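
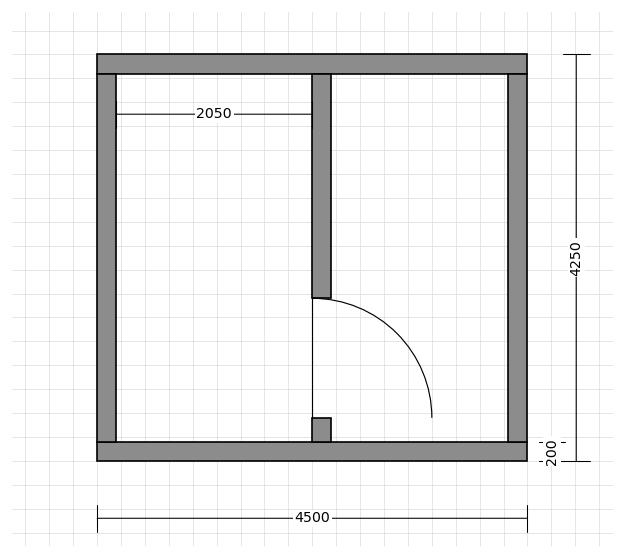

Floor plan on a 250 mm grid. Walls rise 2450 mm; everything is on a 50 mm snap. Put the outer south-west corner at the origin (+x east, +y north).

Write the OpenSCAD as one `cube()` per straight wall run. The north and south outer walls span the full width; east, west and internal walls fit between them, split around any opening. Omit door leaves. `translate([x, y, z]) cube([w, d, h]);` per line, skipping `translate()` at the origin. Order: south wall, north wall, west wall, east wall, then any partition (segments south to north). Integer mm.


cube([4500, 200, 2450]);
translate([0, 4050, 0]) cube([4500, 200, 2450]);
translate([0, 200, 0]) cube([200, 3850, 2450]);
translate([4300, 200, 0]) cube([200, 3850, 2450]);
translate([2250, 200, 0]) cube([200, 250, 2450]);
translate([2250, 1700, 0]) cube([200, 2350, 2450]);


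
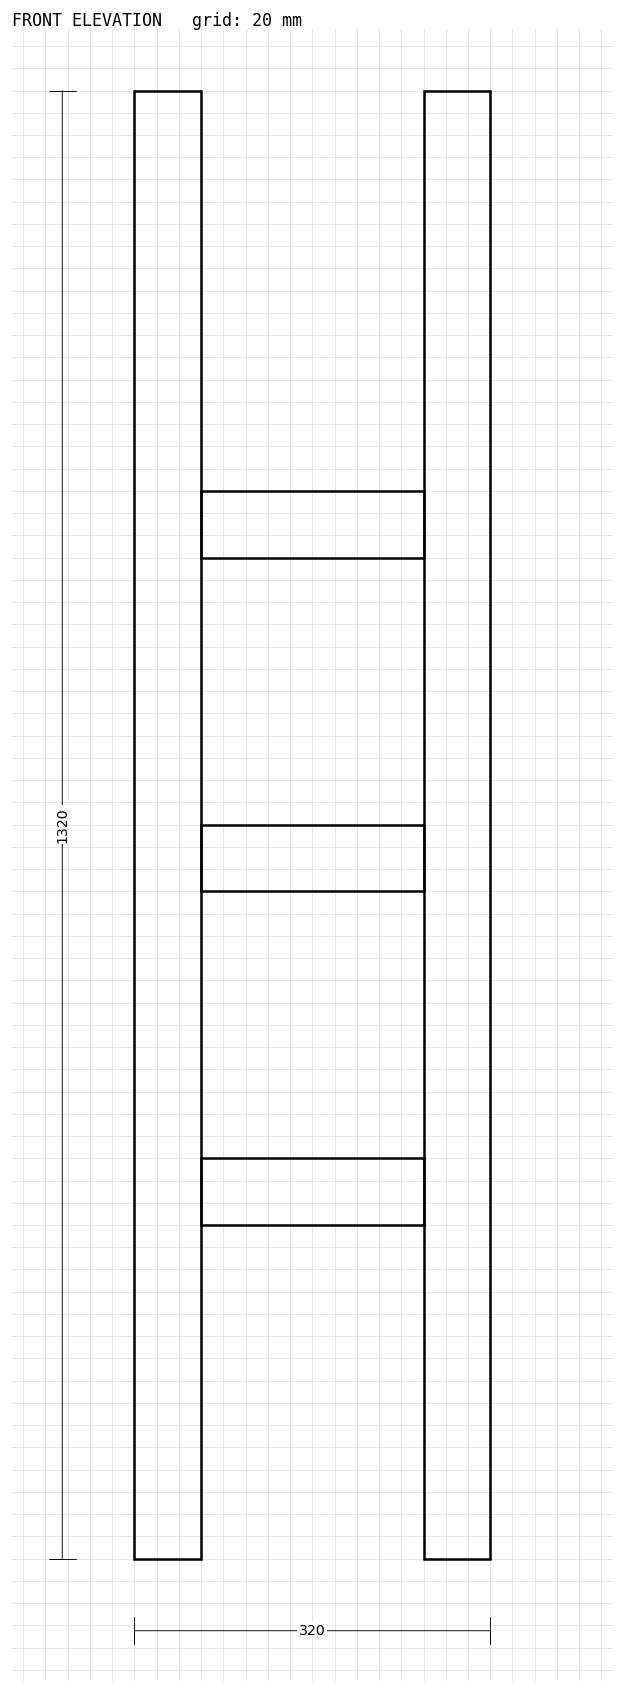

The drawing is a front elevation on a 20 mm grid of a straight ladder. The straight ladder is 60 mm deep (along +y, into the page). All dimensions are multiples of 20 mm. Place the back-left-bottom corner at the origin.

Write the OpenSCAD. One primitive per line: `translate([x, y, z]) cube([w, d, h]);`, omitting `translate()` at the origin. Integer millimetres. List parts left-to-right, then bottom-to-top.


cube([60, 60, 1320]);
translate([60, 0, 300]) cube([200, 60, 60]);
translate([60, 0, 600]) cube([200, 60, 60]);
translate([60, 0, 900]) cube([200, 60, 60]);
translate([260, 0, 0]) cube([60, 60, 1320]);


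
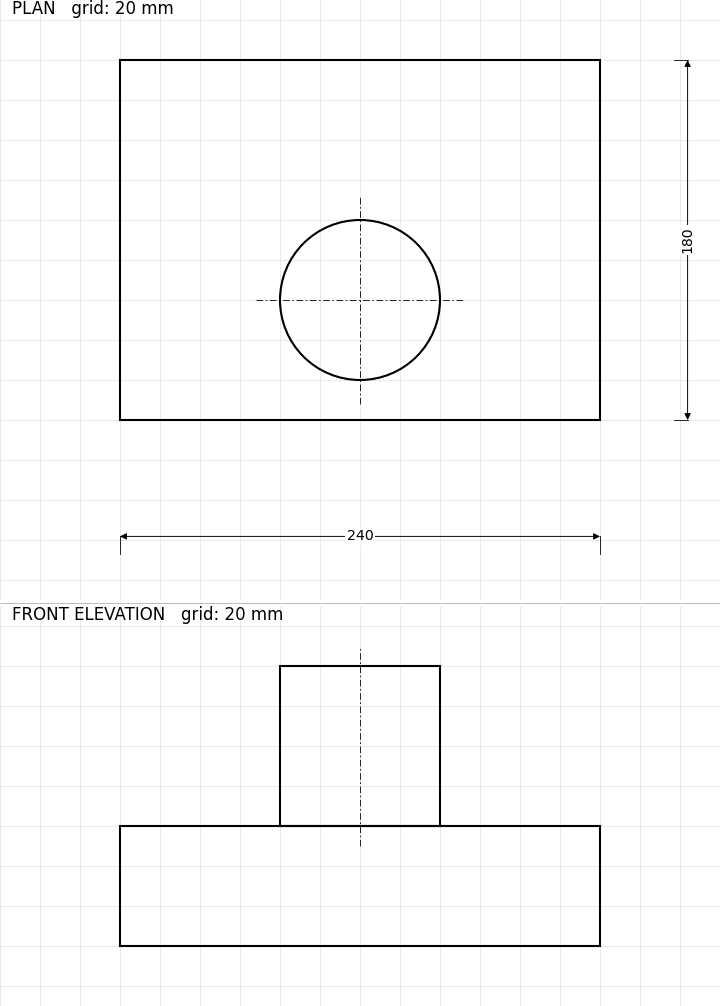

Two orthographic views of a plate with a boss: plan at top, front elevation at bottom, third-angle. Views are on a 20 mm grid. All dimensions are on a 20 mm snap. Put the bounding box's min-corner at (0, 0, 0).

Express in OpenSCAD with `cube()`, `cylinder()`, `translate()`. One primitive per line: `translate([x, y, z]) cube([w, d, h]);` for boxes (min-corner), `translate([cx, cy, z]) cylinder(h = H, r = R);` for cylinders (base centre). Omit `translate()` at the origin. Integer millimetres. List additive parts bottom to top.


cube([240, 180, 60]);
translate([120, 60, 60]) cylinder(h = 80, r = 40);


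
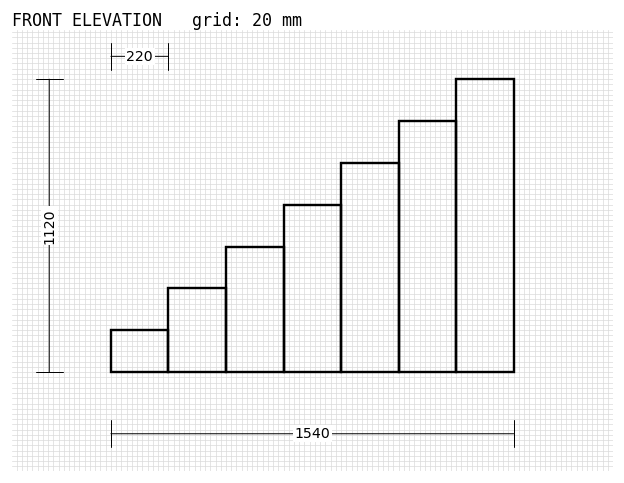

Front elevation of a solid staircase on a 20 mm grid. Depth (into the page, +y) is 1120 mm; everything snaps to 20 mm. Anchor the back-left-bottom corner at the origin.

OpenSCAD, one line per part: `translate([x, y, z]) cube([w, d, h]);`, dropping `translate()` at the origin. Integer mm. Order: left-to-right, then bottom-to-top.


cube([220, 1120, 160]);
translate([220, 0, 0]) cube([220, 1120, 320]);
translate([440, 0, 0]) cube([220, 1120, 480]);
translate([660, 0, 0]) cube([220, 1120, 640]);
translate([880, 0, 0]) cube([220, 1120, 800]);
translate([1100, 0, 0]) cube([220, 1120, 960]);
translate([1320, 0, 0]) cube([220, 1120, 1120]);


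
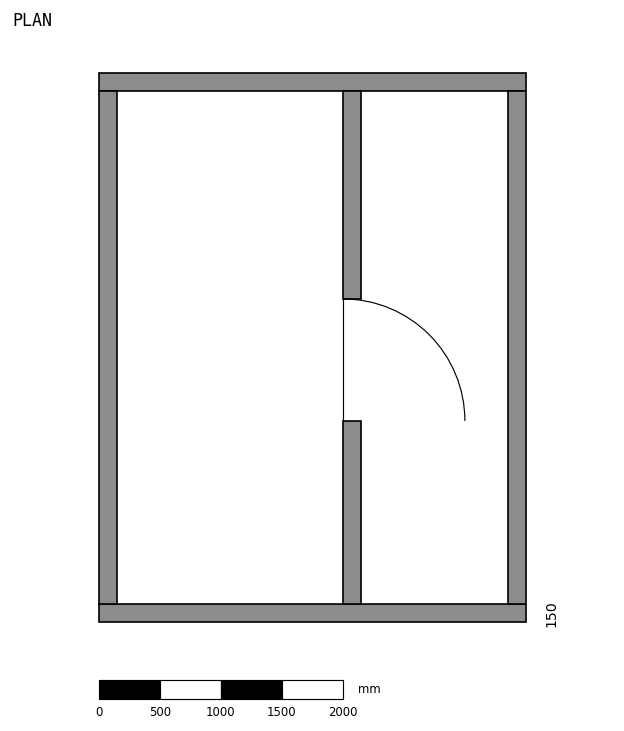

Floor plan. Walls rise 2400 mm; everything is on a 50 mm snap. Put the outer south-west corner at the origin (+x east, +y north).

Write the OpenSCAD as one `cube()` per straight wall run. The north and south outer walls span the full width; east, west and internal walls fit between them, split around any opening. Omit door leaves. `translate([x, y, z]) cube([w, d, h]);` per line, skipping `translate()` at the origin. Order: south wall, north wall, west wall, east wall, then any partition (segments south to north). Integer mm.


cube([3500, 150, 2400]);
translate([0, 4350, 0]) cube([3500, 150, 2400]);
translate([0, 150, 0]) cube([150, 4200, 2400]);
translate([3350, 150, 0]) cube([150, 4200, 2400]);
translate([2000, 150, 0]) cube([150, 1500, 2400]);
translate([2000, 2650, 0]) cube([150, 1700, 2400]);


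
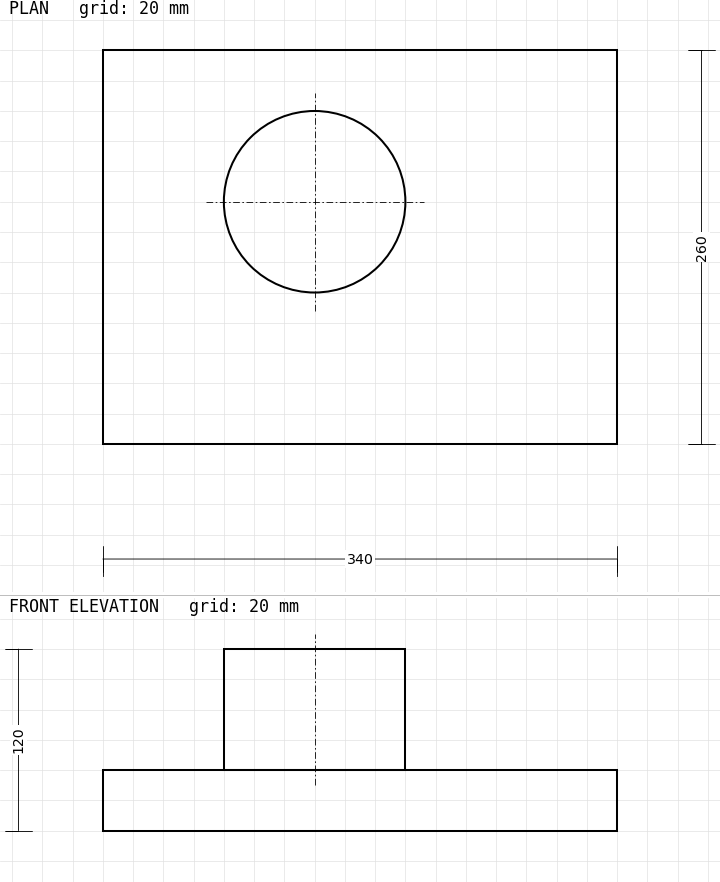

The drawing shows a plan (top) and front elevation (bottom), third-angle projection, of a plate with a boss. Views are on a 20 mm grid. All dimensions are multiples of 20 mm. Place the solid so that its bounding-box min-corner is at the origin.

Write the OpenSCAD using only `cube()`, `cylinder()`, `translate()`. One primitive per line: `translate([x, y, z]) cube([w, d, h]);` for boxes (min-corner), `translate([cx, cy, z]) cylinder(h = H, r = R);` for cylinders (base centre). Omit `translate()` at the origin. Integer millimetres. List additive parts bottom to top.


cube([340, 260, 40]);
translate([140, 160, 40]) cylinder(h = 80, r = 60);


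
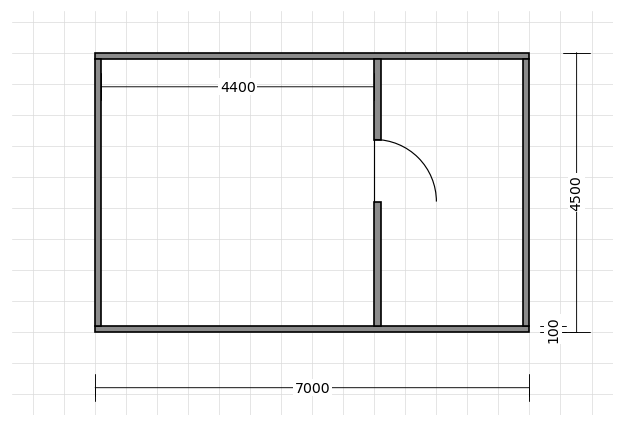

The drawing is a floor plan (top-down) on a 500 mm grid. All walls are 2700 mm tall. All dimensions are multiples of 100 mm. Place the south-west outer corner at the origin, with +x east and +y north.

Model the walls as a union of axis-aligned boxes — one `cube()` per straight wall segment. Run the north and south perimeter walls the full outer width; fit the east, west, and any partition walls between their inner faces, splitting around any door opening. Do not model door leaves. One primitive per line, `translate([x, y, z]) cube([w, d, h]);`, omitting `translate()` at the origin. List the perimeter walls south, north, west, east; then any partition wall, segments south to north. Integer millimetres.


cube([7000, 100, 2700]);
translate([0, 4400, 0]) cube([7000, 100, 2700]);
translate([0, 100, 0]) cube([100, 4300, 2700]);
translate([6900, 100, 0]) cube([100, 4300, 2700]);
translate([4500, 100, 0]) cube([100, 2000, 2700]);
translate([4500, 3100, 0]) cube([100, 1300, 2700]);


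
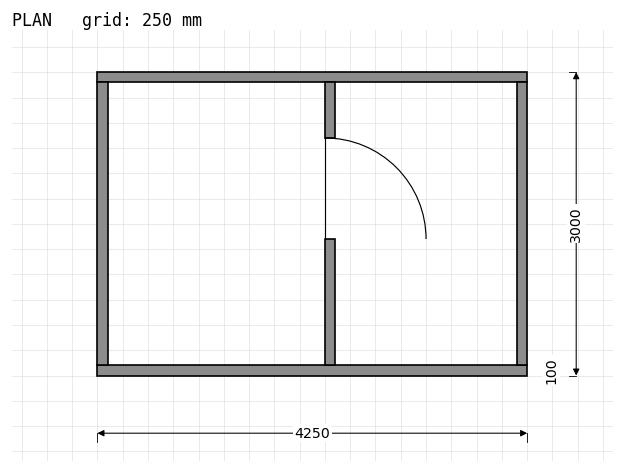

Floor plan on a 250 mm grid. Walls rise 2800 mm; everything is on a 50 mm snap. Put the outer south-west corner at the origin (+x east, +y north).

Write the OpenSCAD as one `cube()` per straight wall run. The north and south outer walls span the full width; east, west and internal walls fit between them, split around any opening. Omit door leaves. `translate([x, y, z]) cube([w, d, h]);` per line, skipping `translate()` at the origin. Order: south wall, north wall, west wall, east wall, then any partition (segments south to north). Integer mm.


cube([4250, 100, 2800]);
translate([0, 2900, 0]) cube([4250, 100, 2800]);
translate([0, 100, 0]) cube([100, 2800, 2800]);
translate([4150, 100, 0]) cube([100, 2800, 2800]);
translate([2250, 100, 0]) cube([100, 1250, 2800]);
translate([2250, 2350, 0]) cube([100, 550, 2800]);


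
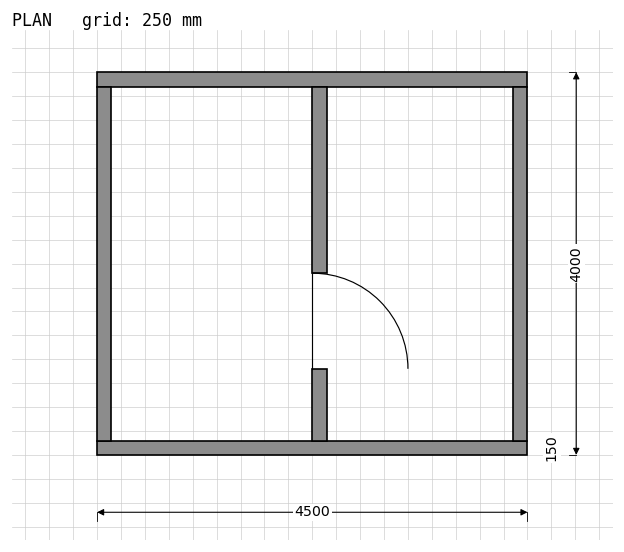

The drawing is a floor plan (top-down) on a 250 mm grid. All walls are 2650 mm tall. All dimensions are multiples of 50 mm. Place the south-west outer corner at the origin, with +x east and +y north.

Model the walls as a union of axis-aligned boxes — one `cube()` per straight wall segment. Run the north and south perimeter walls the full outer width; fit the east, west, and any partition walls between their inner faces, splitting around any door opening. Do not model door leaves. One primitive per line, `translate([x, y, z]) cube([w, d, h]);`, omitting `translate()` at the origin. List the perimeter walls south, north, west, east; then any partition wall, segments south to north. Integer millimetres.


cube([4500, 150, 2650]);
translate([0, 3850, 0]) cube([4500, 150, 2650]);
translate([0, 150, 0]) cube([150, 3700, 2650]);
translate([4350, 150, 0]) cube([150, 3700, 2650]);
translate([2250, 150, 0]) cube([150, 750, 2650]);
translate([2250, 1900, 0]) cube([150, 1950, 2650]);


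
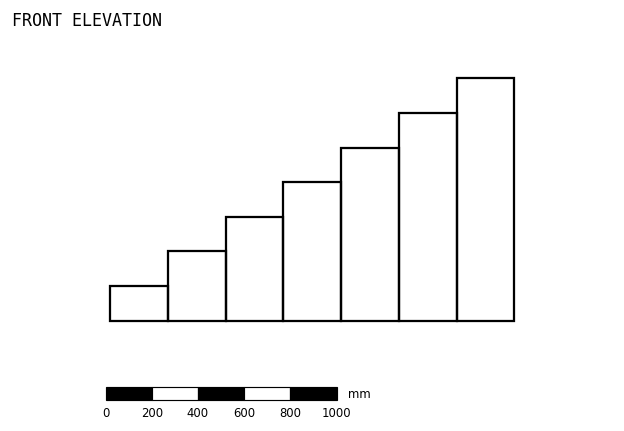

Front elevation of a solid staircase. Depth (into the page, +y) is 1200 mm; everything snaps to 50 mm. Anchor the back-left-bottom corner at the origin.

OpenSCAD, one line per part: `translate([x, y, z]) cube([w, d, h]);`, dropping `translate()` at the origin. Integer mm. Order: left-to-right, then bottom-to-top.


cube([250, 1200, 150]);
translate([250, 0, 0]) cube([250, 1200, 300]);
translate([500, 0, 0]) cube([250, 1200, 450]);
translate([750, 0, 0]) cube([250, 1200, 600]);
translate([1000, 0, 0]) cube([250, 1200, 750]);
translate([1250, 0, 0]) cube([250, 1200, 900]);
translate([1500, 0, 0]) cube([250, 1200, 1050]);


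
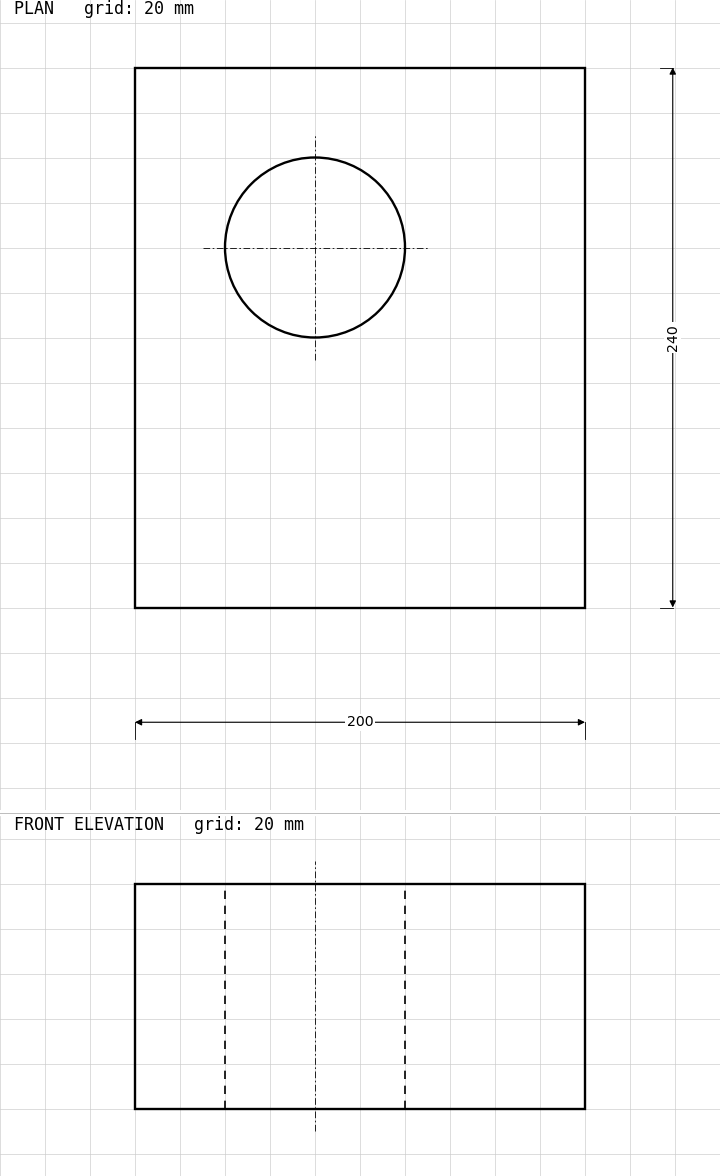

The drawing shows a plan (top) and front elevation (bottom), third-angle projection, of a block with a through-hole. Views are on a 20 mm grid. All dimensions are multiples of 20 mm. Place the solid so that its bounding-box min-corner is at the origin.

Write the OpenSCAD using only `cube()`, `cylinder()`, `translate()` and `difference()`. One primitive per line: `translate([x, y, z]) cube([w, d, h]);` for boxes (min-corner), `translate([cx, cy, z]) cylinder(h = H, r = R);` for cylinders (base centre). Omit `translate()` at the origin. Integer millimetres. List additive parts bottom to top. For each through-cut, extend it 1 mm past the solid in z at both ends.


difference() {
  cube([200, 240, 100]);
  translate([80, 160, -1]) cylinder(h = 102, r = 40);
}


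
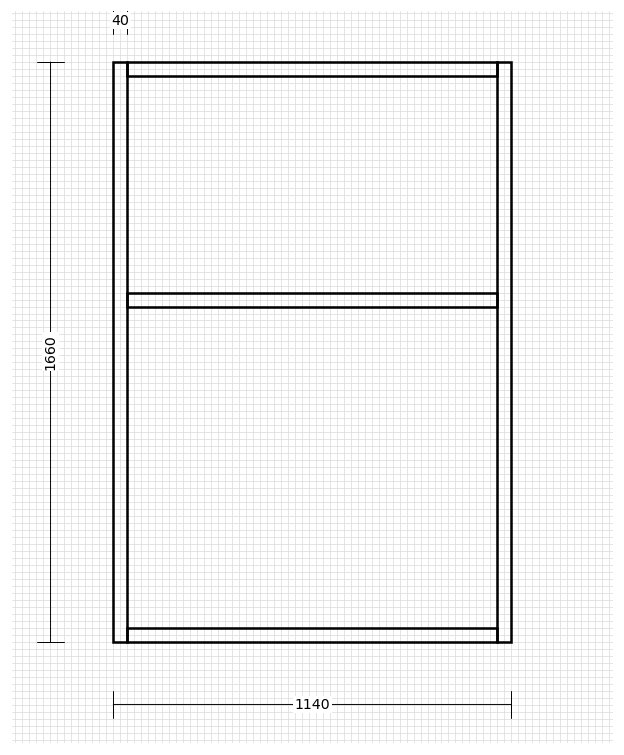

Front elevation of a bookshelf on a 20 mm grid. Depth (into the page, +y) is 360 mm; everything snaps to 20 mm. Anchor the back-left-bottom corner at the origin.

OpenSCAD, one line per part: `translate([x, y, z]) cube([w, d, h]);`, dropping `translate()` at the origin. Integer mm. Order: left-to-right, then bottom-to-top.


cube([40, 360, 1660]);
translate([40, 0, 0]) cube([1060, 360, 40]);
translate([40, 0, 960]) cube([1060, 360, 40]);
translate([40, 0, 1620]) cube([1060, 360, 40]);
translate([1100, 0, 0]) cube([40, 360, 1660]);


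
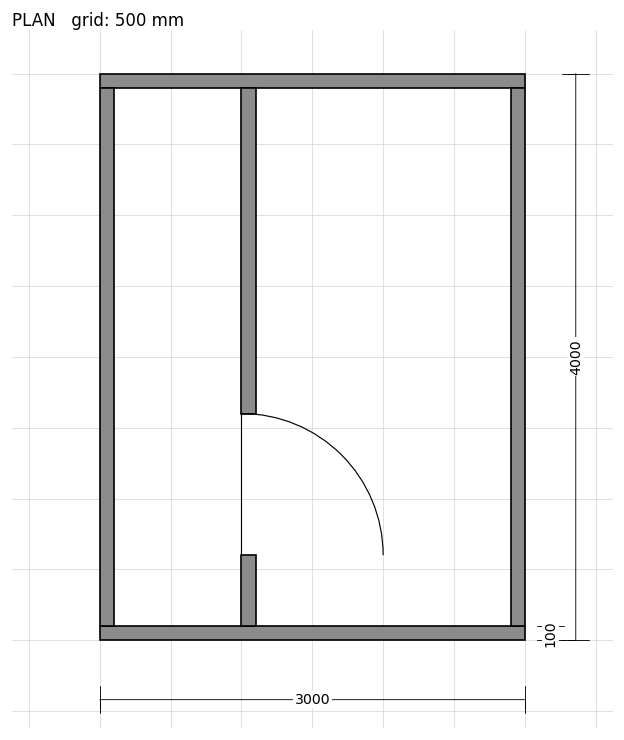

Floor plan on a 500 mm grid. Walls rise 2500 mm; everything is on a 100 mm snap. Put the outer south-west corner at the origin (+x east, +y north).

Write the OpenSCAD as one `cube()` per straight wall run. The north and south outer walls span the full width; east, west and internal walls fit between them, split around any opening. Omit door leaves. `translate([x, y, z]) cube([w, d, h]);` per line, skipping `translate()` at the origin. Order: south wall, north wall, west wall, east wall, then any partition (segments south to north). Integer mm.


cube([3000, 100, 2500]);
translate([0, 3900, 0]) cube([3000, 100, 2500]);
translate([0, 100, 0]) cube([100, 3800, 2500]);
translate([2900, 100, 0]) cube([100, 3800, 2500]);
translate([1000, 100, 0]) cube([100, 500, 2500]);
translate([1000, 1600, 0]) cube([100, 2300, 2500]);


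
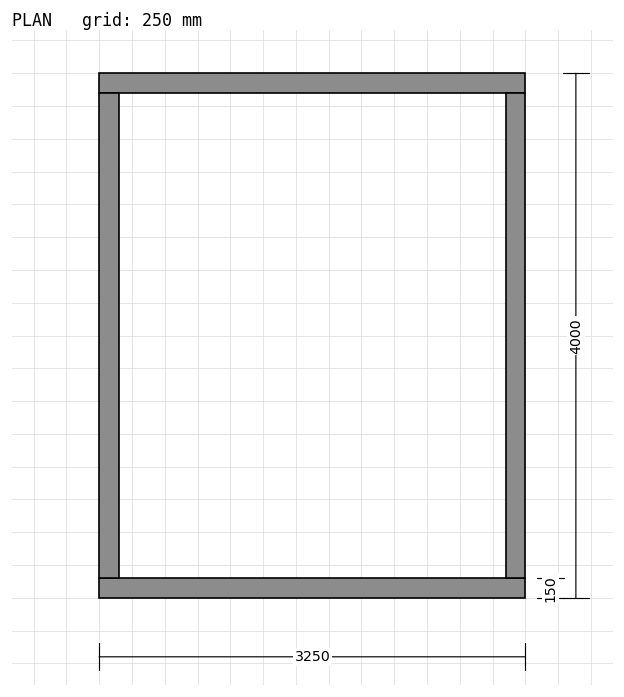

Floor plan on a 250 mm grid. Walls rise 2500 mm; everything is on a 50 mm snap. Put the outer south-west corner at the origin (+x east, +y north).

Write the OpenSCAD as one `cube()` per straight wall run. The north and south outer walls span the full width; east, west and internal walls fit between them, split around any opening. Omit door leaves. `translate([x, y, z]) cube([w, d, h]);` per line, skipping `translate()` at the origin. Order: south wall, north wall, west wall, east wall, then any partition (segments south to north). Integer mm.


cube([3250, 150, 2500]);
translate([0, 3850, 0]) cube([3250, 150, 2500]);
translate([0, 150, 0]) cube([150, 3700, 2500]);
translate([3100, 150, 0]) cube([150, 3700, 2500]);


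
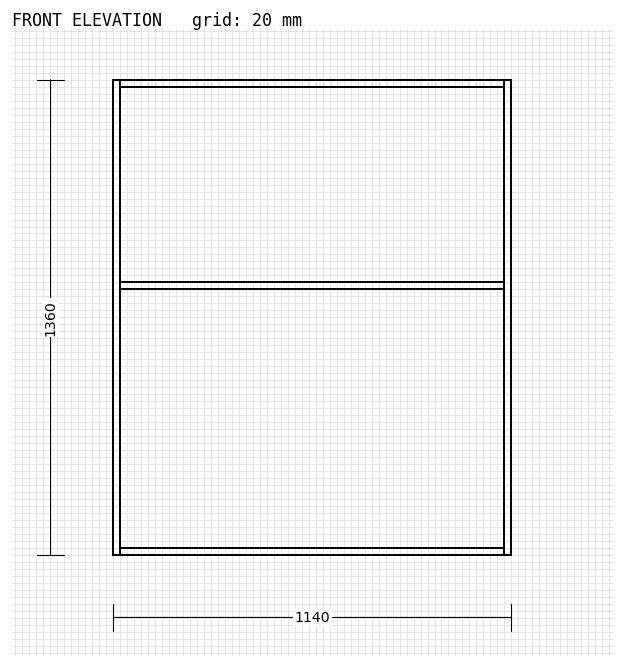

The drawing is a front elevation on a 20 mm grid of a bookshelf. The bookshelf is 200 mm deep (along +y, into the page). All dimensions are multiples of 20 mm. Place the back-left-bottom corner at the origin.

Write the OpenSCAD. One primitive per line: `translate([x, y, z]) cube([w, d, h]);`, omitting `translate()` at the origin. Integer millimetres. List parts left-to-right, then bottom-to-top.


cube([20, 200, 1360]);
translate([20, 0, 0]) cube([1100, 200, 20]);
translate([20, 0, 760]) cube([1100, 200, 20]);
translate([20, 0, 1340]) cube([1100, 200, 20]);
translate([1120, 0, 0]) cube([20, 200, 1360]);


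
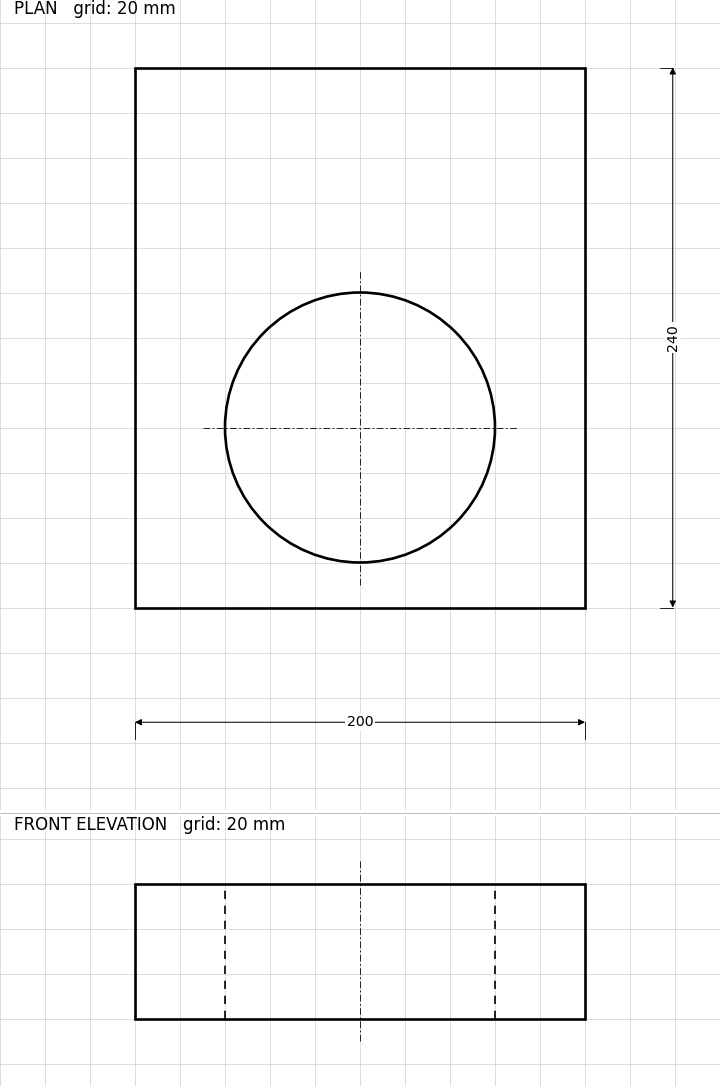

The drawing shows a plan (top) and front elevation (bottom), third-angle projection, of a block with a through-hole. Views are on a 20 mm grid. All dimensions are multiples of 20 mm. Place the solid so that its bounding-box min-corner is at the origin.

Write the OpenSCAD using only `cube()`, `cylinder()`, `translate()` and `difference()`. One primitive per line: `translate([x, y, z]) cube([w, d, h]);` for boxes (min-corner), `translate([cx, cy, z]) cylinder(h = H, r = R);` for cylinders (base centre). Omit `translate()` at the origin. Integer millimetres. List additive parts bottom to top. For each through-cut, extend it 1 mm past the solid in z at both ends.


difference() {
  cube([200, 240, 60]);
  translate([100, 80, -1]) cylinder(h = 62, r = 60);
}


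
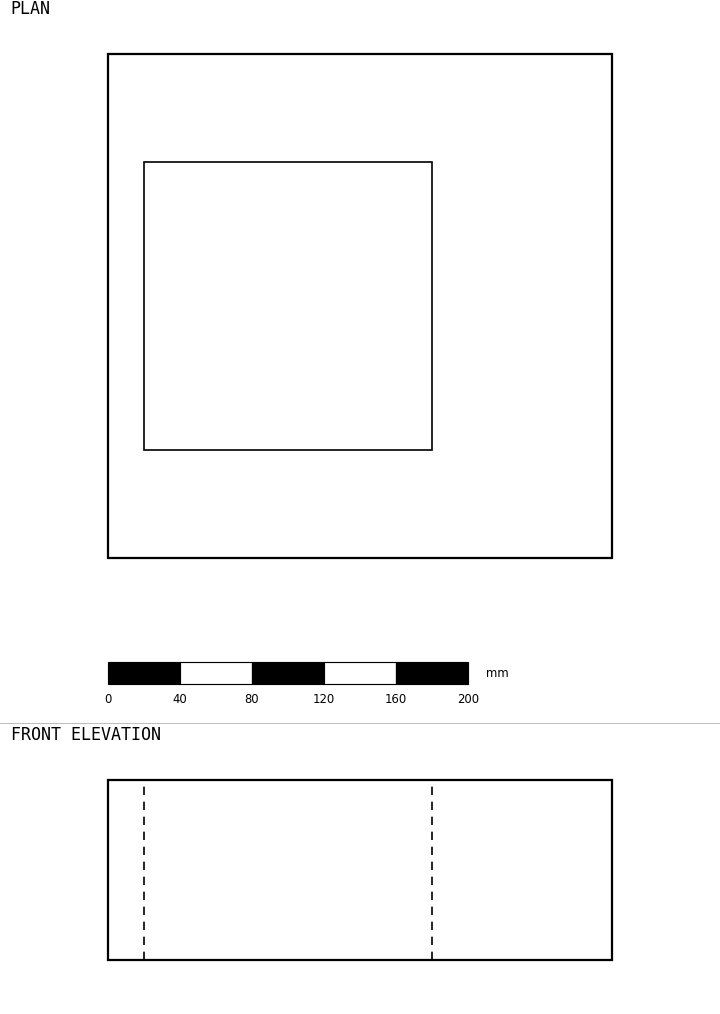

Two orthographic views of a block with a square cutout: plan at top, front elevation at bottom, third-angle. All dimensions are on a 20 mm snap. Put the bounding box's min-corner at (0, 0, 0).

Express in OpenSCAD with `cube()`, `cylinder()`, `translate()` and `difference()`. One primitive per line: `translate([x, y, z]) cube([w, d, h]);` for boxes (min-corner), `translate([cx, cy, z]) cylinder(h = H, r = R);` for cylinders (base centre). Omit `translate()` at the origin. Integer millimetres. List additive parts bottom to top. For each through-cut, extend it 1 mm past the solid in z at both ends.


difference() {
  cube([280, 280, 100]);
  translate([20, 60, -1]) cube([160, 160, 102]);
}


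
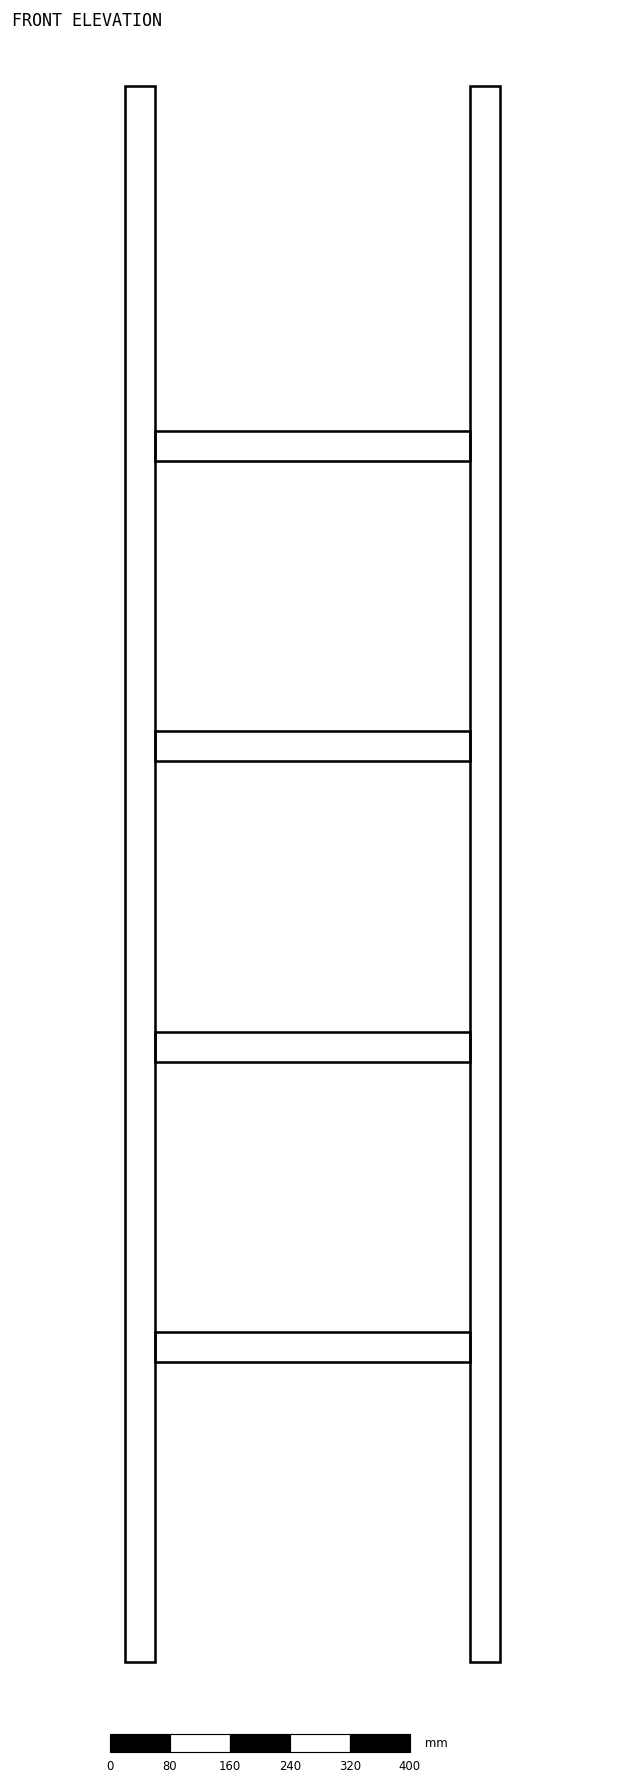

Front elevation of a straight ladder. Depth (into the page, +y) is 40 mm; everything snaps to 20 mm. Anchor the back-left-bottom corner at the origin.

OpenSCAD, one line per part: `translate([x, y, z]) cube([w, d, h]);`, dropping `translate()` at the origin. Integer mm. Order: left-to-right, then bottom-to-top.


cube([40, 40, 2100]);
translate([40, 0, 400]) cube([420, 40, 40]);
translate([40, 0, 800]) cube([420, 40, 40]);
translate([40, 0, 1200]) cube([420, 40, 40]);
translate([40, 0, 1600]) cube([420, 40, 40]);
translate([460, 0, 0]) cube([40, 40, 2100]);


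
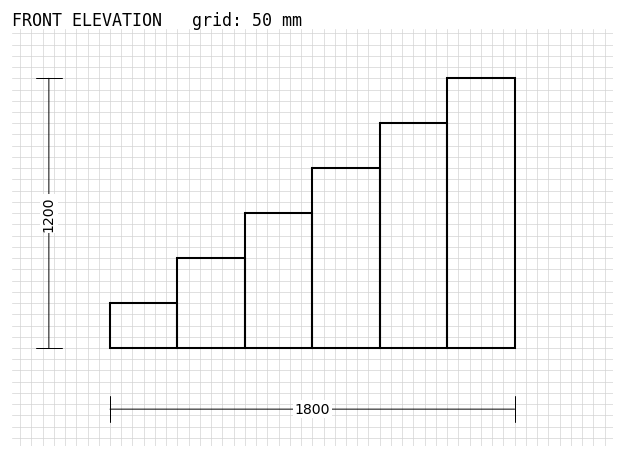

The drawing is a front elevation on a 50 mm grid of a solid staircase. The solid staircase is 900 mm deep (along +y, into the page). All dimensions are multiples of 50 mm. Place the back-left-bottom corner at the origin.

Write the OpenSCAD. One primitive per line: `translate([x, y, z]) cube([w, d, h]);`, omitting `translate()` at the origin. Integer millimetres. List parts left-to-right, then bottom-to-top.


cube([300, 900, 200]);
translate([300, 0, 0]) cube([300, 900, 400]);
translate([600, 0, 0]) cube([300, 900, 600]);
translate([900, 0, 0]) cube([300, 900, 800]);
translate([1200, 0, 0]) cube([300, 900, 1000]);
translate([1500, 0, 0]) cube([300, 900, 1200]);


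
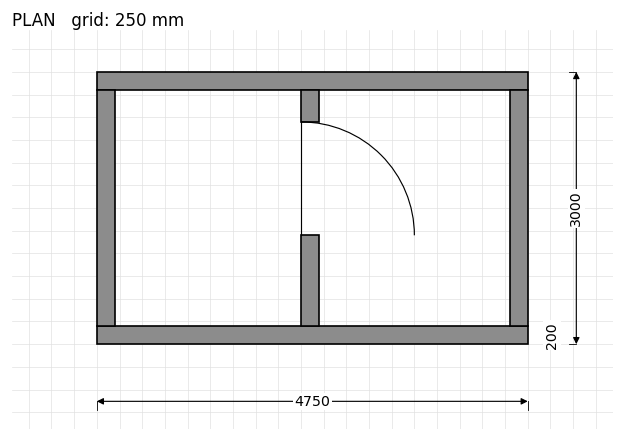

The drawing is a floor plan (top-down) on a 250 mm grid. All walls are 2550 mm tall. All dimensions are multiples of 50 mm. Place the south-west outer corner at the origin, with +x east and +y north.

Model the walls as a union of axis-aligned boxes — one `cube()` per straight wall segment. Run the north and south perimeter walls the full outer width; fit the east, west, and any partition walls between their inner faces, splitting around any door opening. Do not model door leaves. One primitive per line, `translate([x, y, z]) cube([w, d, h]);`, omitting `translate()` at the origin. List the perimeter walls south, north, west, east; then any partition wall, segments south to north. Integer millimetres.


cube([4750, 200, 2550]);
translate([0, 2800, 0]) cube([4750, 200, 2550]);
translate([0, 200, 0]) cube([200, 2600, 2550]);
translate([4550, 200, 0]) cube([200, 2600, 2550]);
translate([2250, 200, 0]) cube([200, 1000, 2550]);
translate([2250, 2450, 0]) cube([200, 350, 2550]);


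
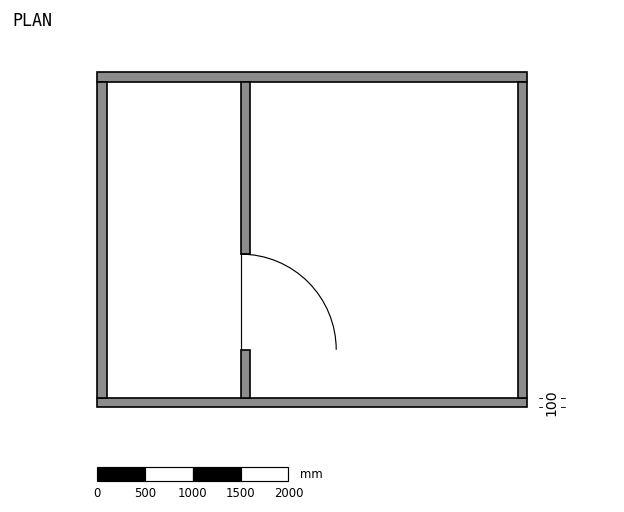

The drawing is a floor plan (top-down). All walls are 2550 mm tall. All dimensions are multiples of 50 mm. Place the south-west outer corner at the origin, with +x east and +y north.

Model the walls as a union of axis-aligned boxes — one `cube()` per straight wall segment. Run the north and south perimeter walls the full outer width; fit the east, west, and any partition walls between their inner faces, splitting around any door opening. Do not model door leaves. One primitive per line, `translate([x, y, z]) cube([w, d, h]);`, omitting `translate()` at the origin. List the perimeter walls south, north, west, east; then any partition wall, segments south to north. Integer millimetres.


cube([4500, 100, 2550]);
translate([0, 3400, 0]) cube([4500, 100, 2550]);
translate([0, 100, 0]) cube([100, 3300, 2550]);
translate([4400, 100, 0]) cube([100, 3300, 2550]);
translate([1500, 100, 0]) cube([100, 500, 2550]);
translate([1500, 1600, 0]) cube([100, 1800, 2550]);


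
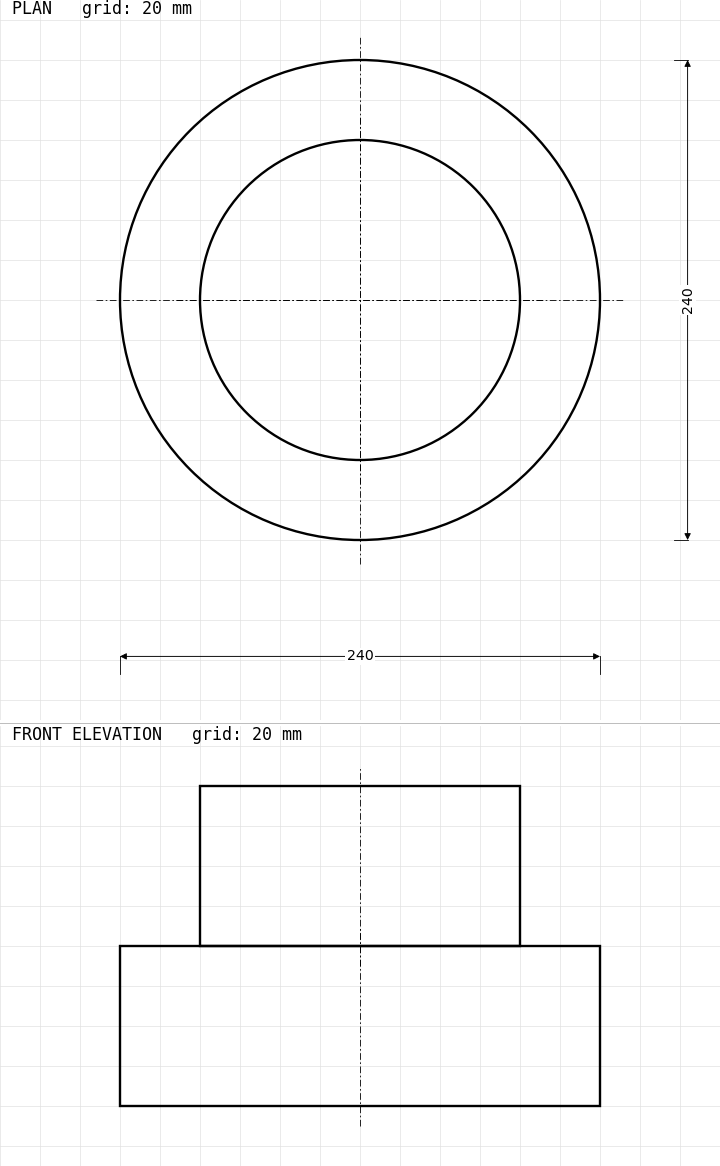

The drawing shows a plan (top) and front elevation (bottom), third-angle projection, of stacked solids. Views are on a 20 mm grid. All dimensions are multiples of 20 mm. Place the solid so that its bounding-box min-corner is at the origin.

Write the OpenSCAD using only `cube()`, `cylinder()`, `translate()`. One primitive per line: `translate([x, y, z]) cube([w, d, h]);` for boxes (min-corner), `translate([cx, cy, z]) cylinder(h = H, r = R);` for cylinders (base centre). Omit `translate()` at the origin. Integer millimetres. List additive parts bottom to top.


translate([120, 120, 0]) cylinder(h = 80, r = 120);
translate([120, 120, 80]) cylinder(h = 80, r = 80);


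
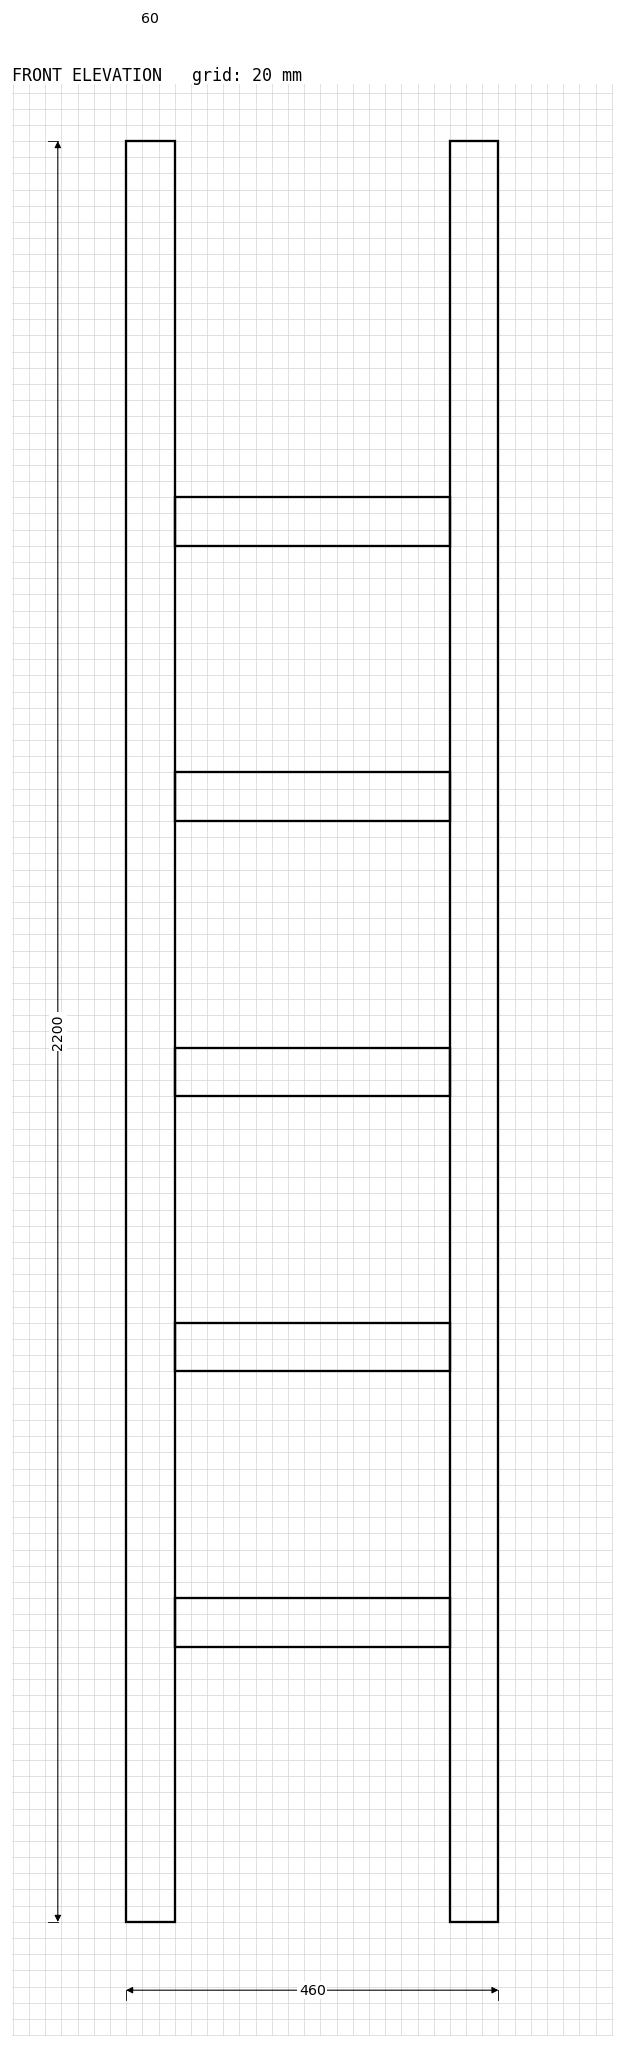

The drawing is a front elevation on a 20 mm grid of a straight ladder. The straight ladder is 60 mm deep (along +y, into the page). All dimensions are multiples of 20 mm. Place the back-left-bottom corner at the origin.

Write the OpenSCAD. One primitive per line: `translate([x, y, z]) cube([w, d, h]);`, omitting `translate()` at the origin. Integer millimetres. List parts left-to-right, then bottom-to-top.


cube([60, 60, 2200]);
translate([60, 0, 340]) cube([340, 60, 60]);
translate([60, 0, 680]) cube([340, 60, 60]);
translate([60, 0, 1020]) cube([340, 60, 60]);
translate([60, 0, 1360]) cube([340, 60, 60]);
translate([60, 0, 1700]) cube([340, 60, 60]);
translate([400, 0, 0]) cube([60, 60, 2200]);


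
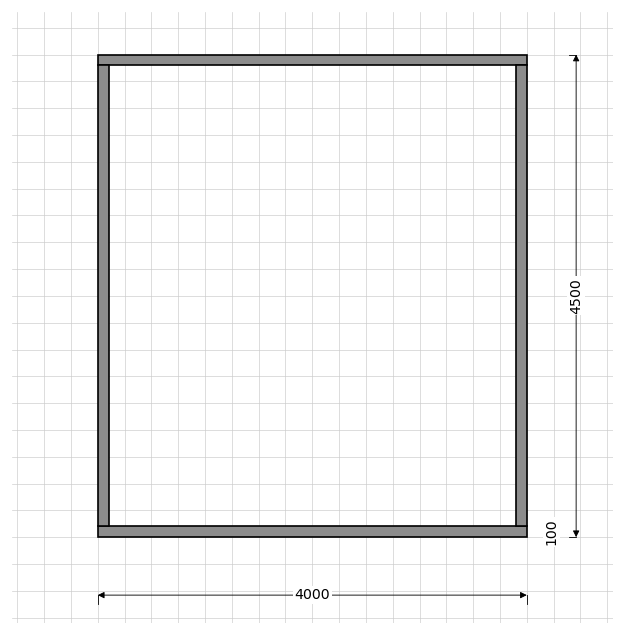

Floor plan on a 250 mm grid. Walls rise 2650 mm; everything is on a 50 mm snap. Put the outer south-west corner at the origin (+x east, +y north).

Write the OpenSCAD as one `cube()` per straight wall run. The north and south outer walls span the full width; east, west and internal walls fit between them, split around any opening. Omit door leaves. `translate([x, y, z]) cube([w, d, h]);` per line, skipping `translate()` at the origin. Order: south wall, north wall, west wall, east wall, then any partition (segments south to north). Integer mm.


cube([4000, 100, 2650]);
translate([0, 4400, 0]) cube([4000, 100, 2650]);
translate([0, 100, 0]) cube([100, 4300, 2650]);
translate([3900, 100, 0]) cube([100, 4300, 2650]);


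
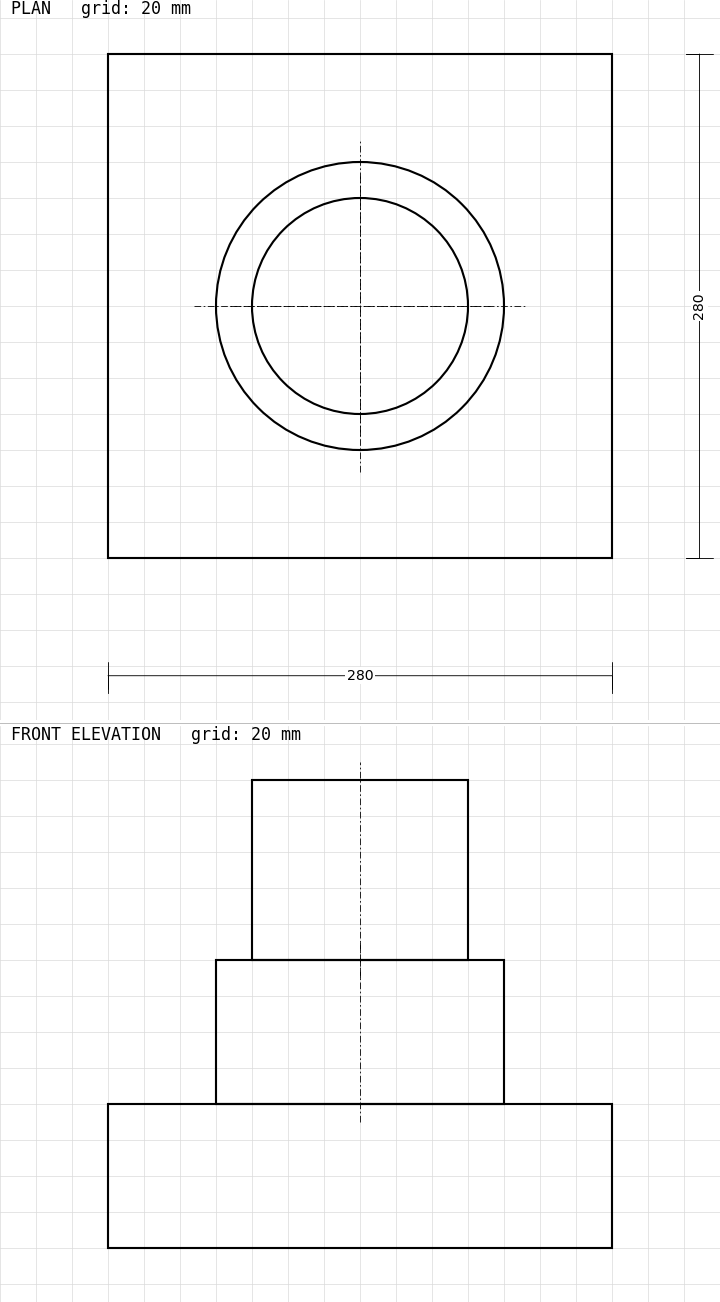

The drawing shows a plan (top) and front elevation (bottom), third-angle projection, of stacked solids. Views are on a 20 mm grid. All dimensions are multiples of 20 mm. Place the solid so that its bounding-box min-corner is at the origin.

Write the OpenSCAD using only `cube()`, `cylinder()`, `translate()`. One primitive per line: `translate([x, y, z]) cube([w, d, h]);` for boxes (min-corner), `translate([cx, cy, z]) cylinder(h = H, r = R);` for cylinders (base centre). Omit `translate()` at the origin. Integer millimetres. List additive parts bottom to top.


cube([280, 280, 80]);
translate([140, 140, 80]) cylinder(h = 80, r = 80);
translate([140, 140, 160]) cylinder(h = 100, r = 60);


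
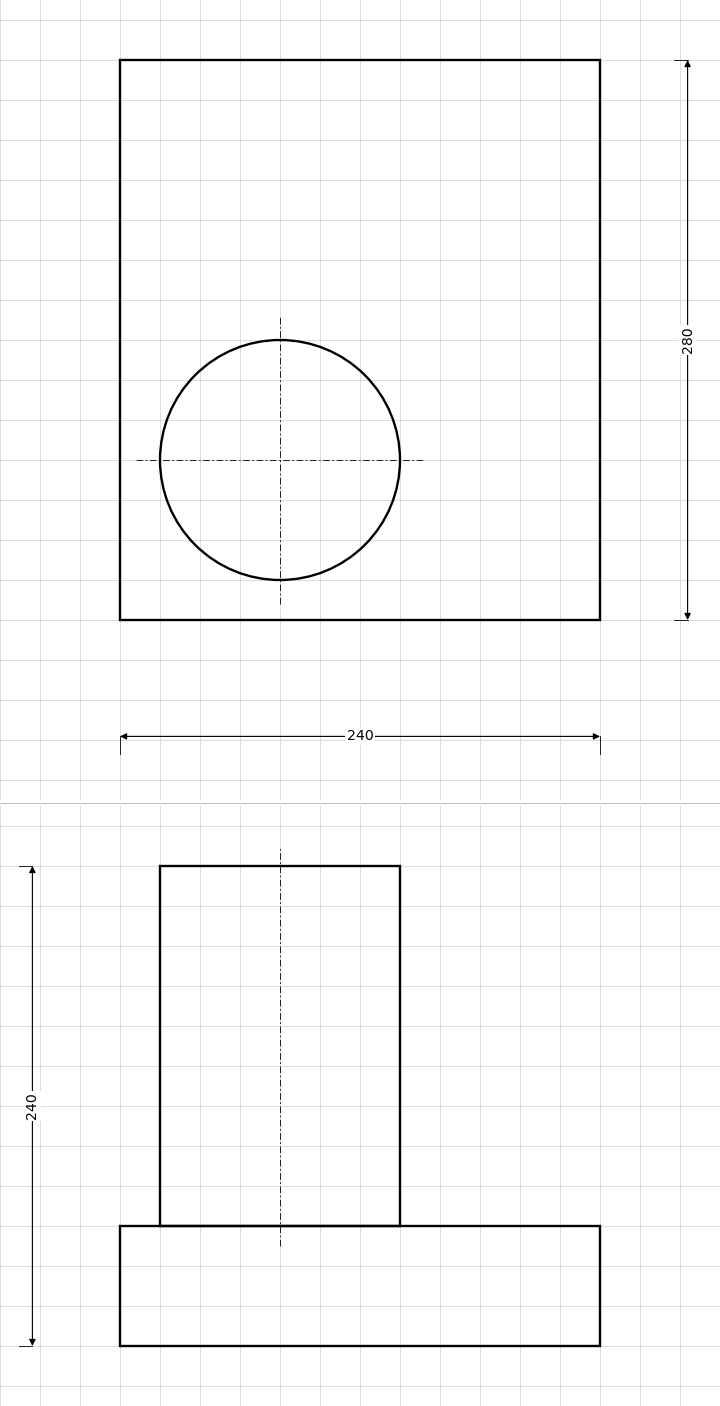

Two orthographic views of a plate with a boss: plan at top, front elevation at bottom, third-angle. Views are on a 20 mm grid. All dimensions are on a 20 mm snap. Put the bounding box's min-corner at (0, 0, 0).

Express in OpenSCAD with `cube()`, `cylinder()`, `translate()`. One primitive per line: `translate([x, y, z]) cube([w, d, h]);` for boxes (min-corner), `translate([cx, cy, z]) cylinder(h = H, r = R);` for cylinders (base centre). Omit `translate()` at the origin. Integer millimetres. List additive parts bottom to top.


cube([240, 280, 60]);
translate([80, 80, 60]) cylinder(h = 180, r = 60);


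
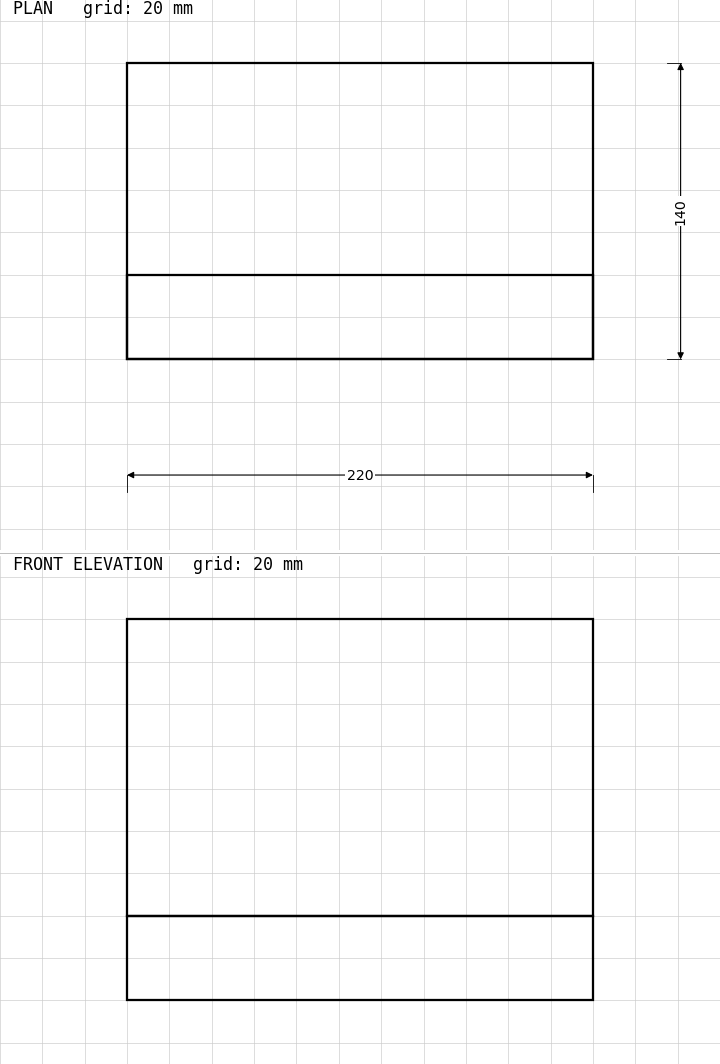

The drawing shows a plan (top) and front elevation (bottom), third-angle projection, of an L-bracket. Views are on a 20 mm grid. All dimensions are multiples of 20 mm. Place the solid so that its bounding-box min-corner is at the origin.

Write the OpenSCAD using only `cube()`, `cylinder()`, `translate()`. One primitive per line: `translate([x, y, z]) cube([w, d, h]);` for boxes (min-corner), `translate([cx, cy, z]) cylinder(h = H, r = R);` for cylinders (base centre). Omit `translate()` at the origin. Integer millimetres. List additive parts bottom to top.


cube([220, 140, 40]);
translate([0, 0, 40]) cube([220, 40, 140]);


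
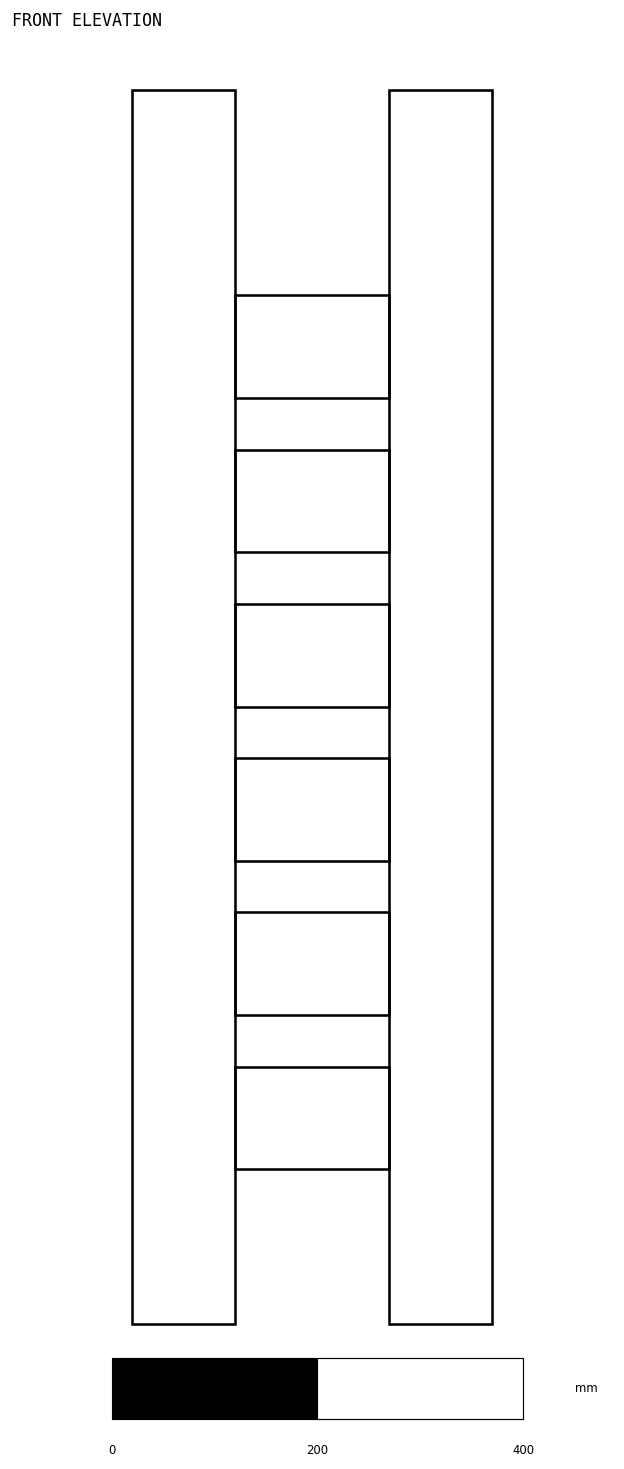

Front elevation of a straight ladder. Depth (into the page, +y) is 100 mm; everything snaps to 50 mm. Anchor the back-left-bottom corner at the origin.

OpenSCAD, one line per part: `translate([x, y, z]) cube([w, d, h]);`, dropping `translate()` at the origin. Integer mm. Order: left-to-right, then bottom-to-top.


cube([100, 100, 1200]);
translate([100, 0, 150]) cube([150, 100, 100]);
translate([100, 0, 300]) cube([150, 100, 100]);
translate([100, 0, 450]) cube([150, 100, 100]);
translate([100, 0, 600]) cube([150, 100, 100]);
translate([100, 0, 750]) cube([150, 100, 100]);
translate([100, 0, 900]) cube([150, 100, 100]);
translate([250, 0, 0]) cube([100, 100, 1200]);


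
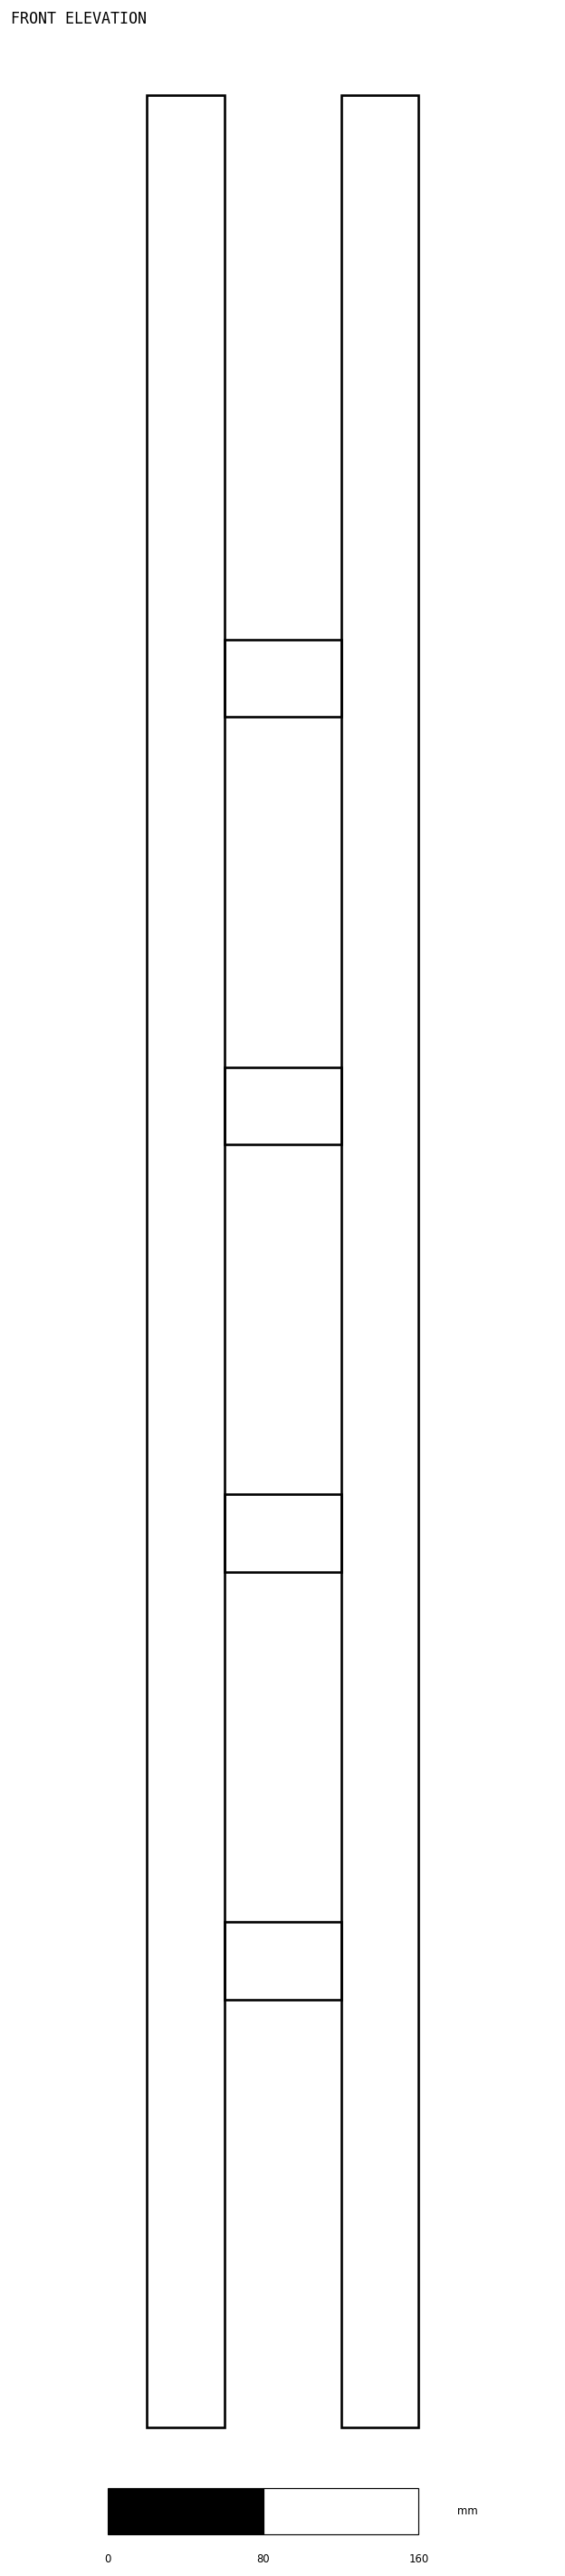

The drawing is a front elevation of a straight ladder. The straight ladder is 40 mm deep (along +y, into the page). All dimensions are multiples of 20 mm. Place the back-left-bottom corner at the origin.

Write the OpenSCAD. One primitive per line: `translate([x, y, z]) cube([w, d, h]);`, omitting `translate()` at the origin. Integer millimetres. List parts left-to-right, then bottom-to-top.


cube([40, 40, 1200]);
translate([40, 0, 220]) cube([60, 40, 40]);
translate([40, 0, 440]) cube([60, 40, 40]);
translate([40, 0, 660]) cube([60, 40, 40]);
translate([40, 0, 880]) cube([60, 40, 40]);
translate([100, 0, 0]) cube([40, 40, 1200]);


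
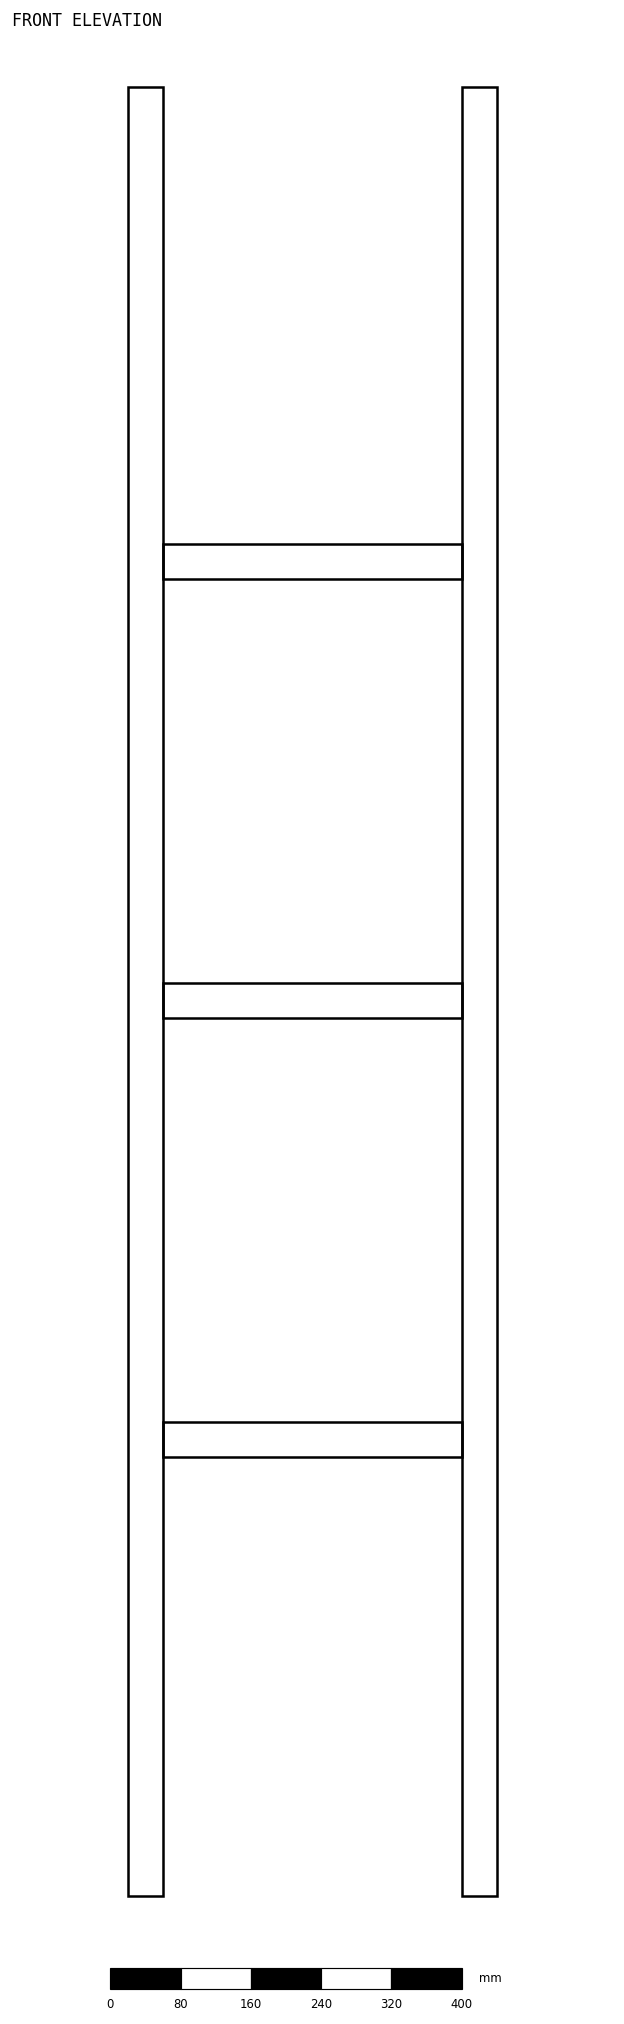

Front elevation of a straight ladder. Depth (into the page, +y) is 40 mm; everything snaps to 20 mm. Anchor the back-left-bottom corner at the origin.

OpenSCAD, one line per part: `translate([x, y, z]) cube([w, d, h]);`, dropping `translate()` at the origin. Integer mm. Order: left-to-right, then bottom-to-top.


cube([40, 40, 2060]);
translate([40, 0, 500]) cube([340, 40, 40]);
translate([40, 0, 1000]) cube([340, 40, 40]);
translate([40, 0, 1500]) cube([340, 40, 40]);
translate([380, 0, 0]) cube([40, 40, 2060]);


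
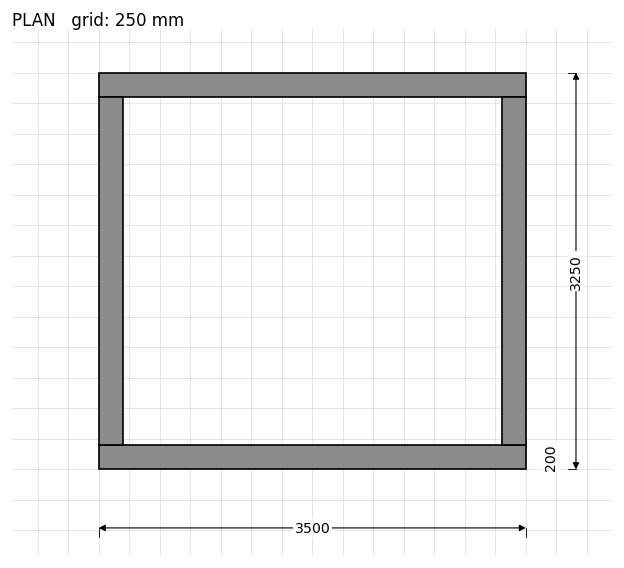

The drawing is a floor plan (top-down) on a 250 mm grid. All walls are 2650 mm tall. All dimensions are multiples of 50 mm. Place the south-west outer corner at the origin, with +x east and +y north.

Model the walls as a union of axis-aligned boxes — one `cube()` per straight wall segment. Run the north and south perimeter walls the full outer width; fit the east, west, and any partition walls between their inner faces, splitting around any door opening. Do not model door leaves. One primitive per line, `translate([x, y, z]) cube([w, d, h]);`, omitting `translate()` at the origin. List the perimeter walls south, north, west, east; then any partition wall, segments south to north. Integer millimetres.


cube([3500, 200, 2650]);
translate([0, 3050, 0]) cube([3500, 200, 2650]);
translate([0, 200, 0]) cube([200, 2850, 2650]);
translate([3300, 200, 0]) cube([200, 2850, 2650]);


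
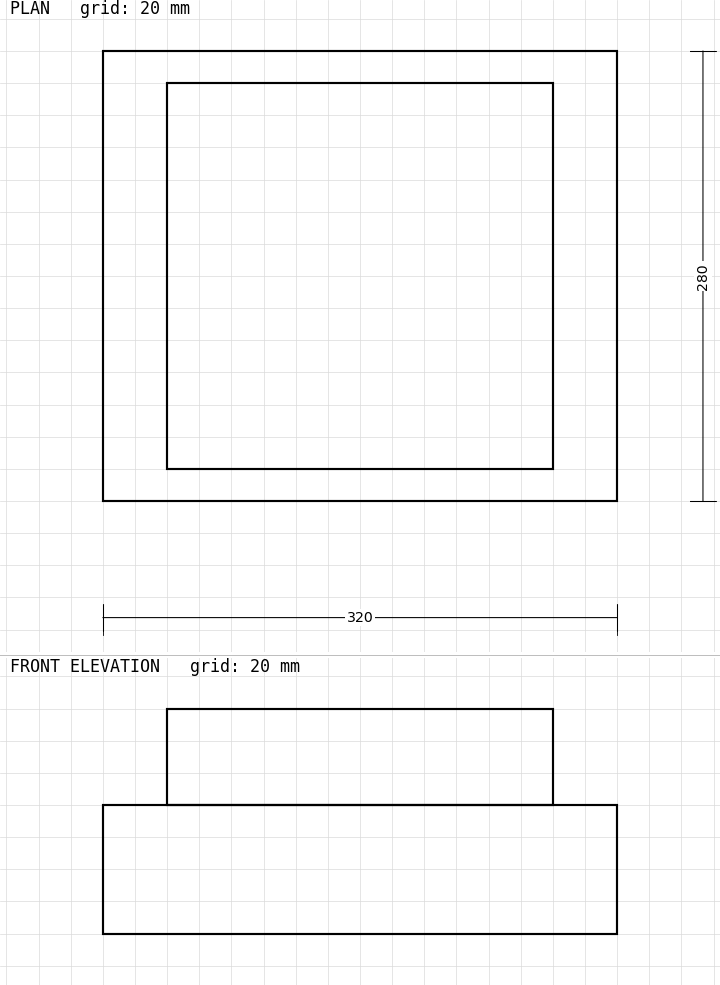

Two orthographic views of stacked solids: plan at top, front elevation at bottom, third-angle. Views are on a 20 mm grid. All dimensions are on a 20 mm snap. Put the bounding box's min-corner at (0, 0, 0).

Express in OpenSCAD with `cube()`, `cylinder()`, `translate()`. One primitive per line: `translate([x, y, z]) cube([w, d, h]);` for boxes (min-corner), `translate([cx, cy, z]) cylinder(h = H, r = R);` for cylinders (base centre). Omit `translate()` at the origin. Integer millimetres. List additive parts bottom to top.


cube([320, 280, 80]);
translate([40, 20, 80]) cube([240, 240, 60]);


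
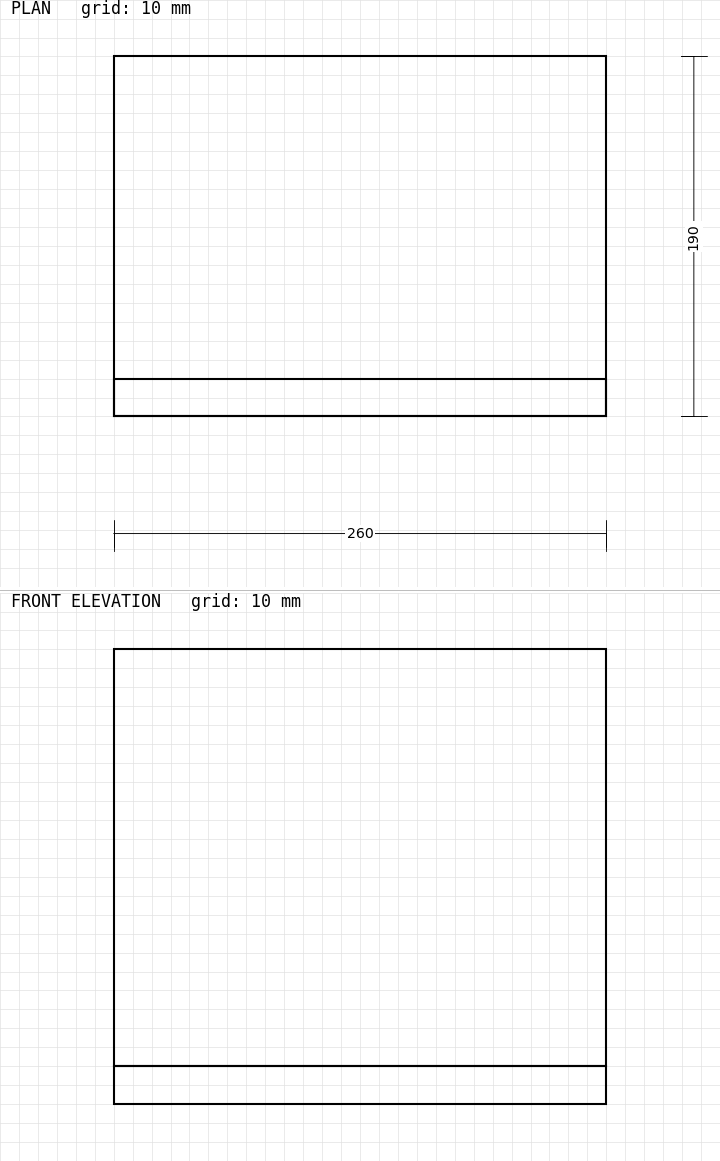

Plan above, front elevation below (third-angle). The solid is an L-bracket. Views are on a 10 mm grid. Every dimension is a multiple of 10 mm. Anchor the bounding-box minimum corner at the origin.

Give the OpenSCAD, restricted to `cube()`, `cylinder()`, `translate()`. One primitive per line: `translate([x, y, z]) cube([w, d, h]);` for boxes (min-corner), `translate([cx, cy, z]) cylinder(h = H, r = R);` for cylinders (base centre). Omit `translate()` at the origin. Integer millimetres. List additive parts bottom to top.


cube([260, 190, 20]);
translate([0, 0, 20]) cube([260, 20, 220]);


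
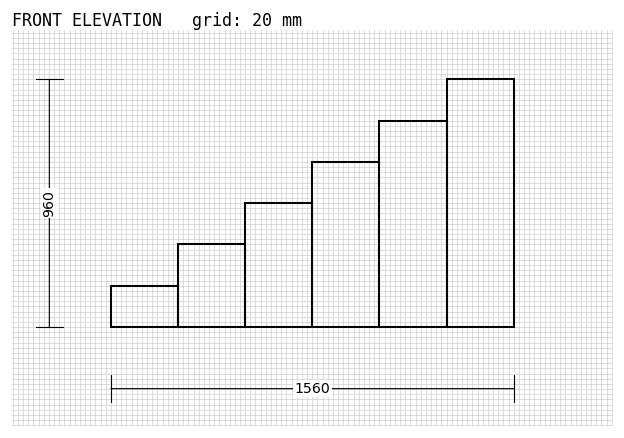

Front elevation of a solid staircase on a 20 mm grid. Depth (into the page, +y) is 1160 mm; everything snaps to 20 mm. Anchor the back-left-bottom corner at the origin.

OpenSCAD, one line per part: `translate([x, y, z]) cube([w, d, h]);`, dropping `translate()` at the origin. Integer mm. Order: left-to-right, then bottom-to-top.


cube([260, 1160, 160]);
translate([260, 0, 0]) cube([260, 1160, 320]);
translate([520, 0, 0]) cube([260, 1160, 480]);
translate([780, 0, 0]) cube([260, 1160, 640]);
translate([1040, 0, 0]) cube([260, 1160, 800]);
translate([1300, 0, 0]) cube([260, 1160, 960]);
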